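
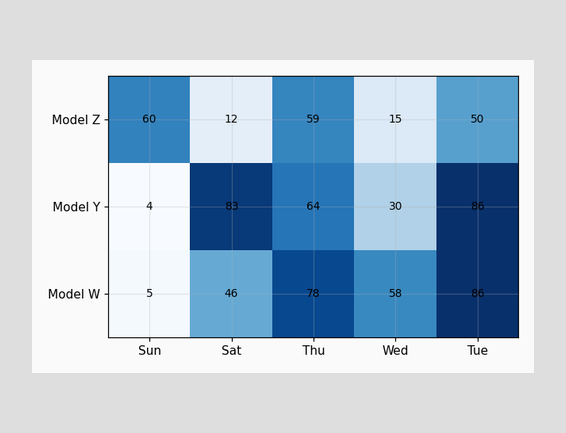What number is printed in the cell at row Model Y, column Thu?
The (Model Y, Thu) cell reads 64.

64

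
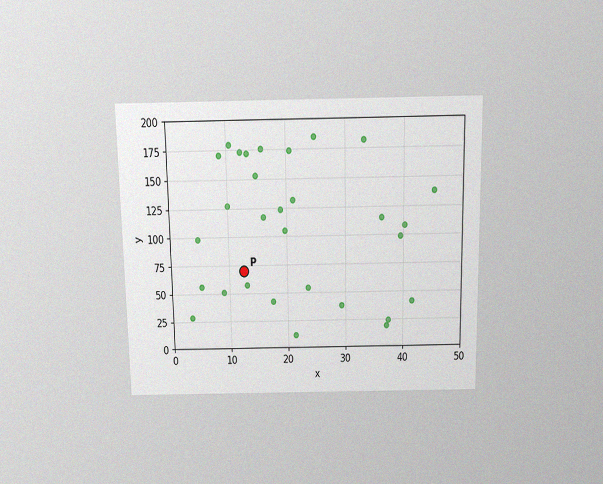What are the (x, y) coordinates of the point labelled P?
The chart is viewed slightly from above, with some photo noise. Following the gridlines from P to each axis, P sits at (12.5, 70).

(12.5, 70)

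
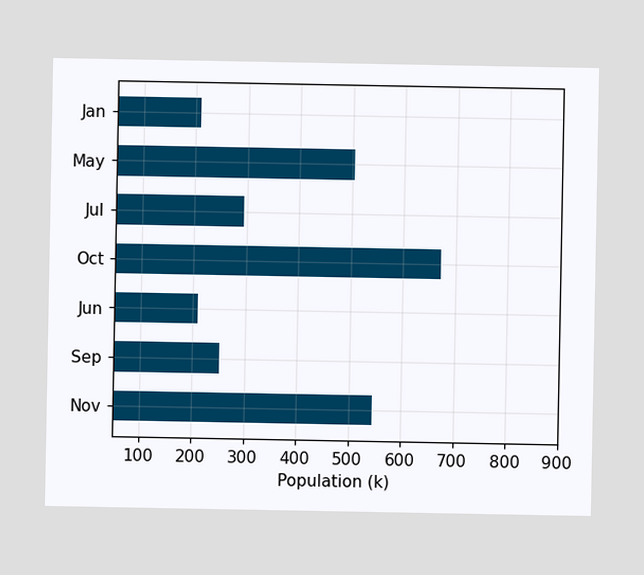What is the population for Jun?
210k

Reading along the chart's x-axis, the Jun bar reaches 210k.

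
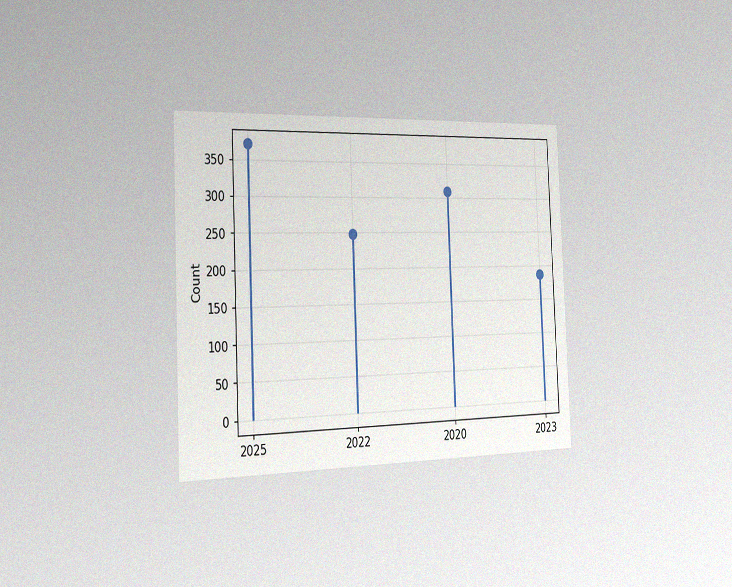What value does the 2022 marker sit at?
The chart is tilted about 2° counter-clockwise and viewed slightly from the left, with some photo noise. The 2022 marker sits at 248.

248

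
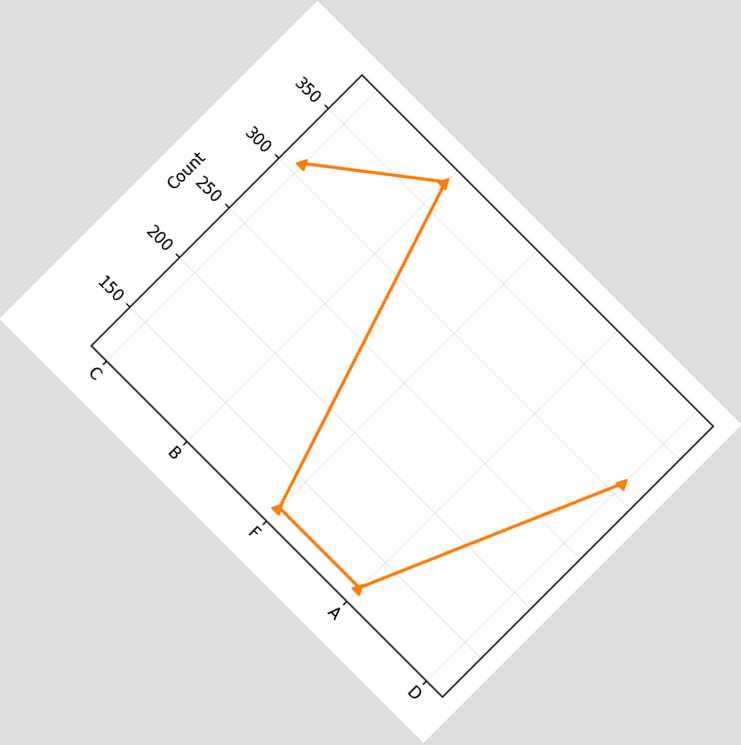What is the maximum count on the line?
The chart is tilted about 45° clockwise. The highest point is at B, and reading across to the y-axis gives 372.

372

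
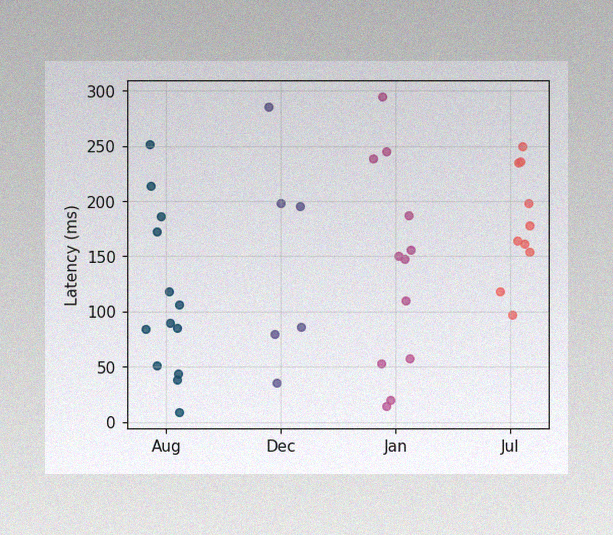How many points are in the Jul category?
The image has some photo noise and uneven lighting. Counting the markers in the Jul column gives 10.

10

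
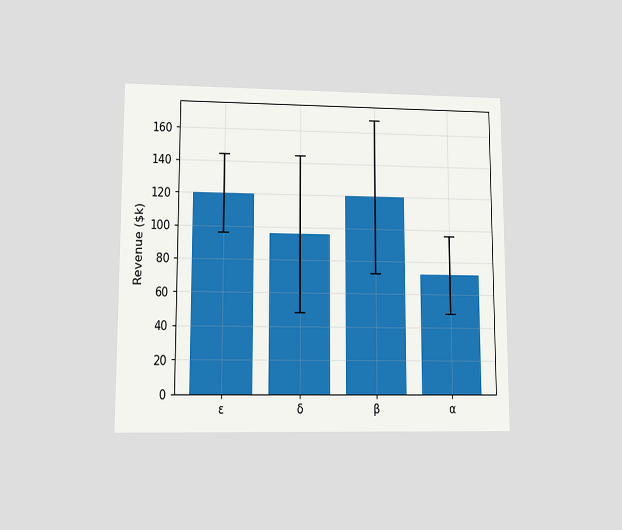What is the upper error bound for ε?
The chart is viewed at a slight angle. The ε bar's upper whisker reaches $144k.

$144k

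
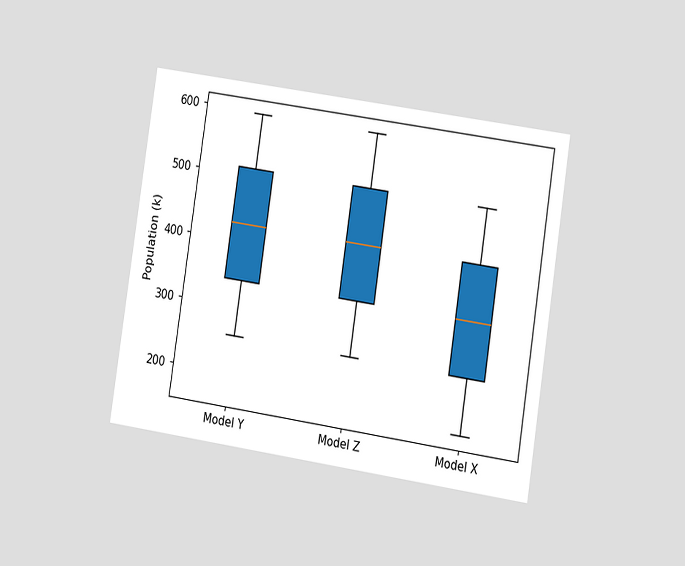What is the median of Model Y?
The chart is tilted about 9° clockwise and viewed slightly from the right. The median line in the Model Y box sits at 425k.

425k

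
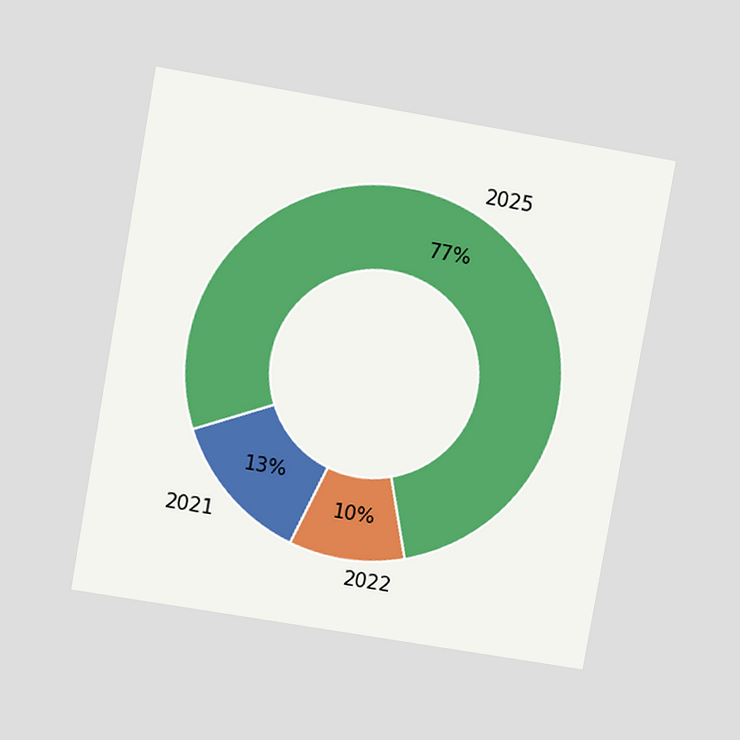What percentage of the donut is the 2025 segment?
77%

The chart is tilted about 10° clockwise and viewed at a slight angle. The 2025 segment takes up 77% of the ring.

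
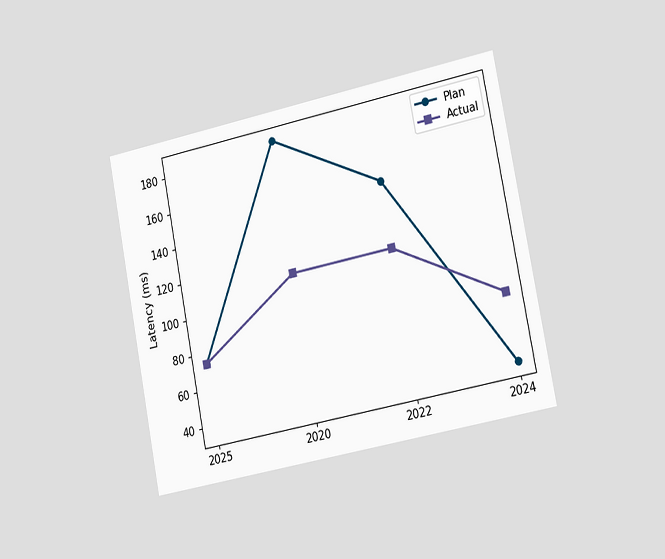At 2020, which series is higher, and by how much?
The chart is tilted about 11° counter-clockwise and viewed slightly from the right. At 2020, Plan sits above the other line by 74ms.

Plan, by 74ms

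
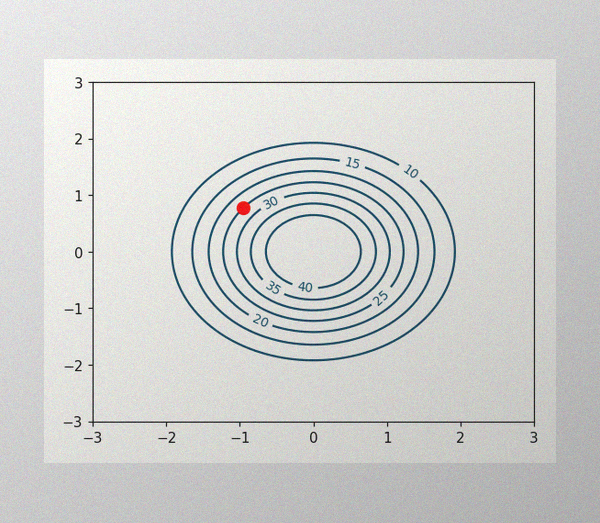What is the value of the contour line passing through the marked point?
25

The image has some photo noise and uneven lighting. The marked point sits on the contour labelled 25.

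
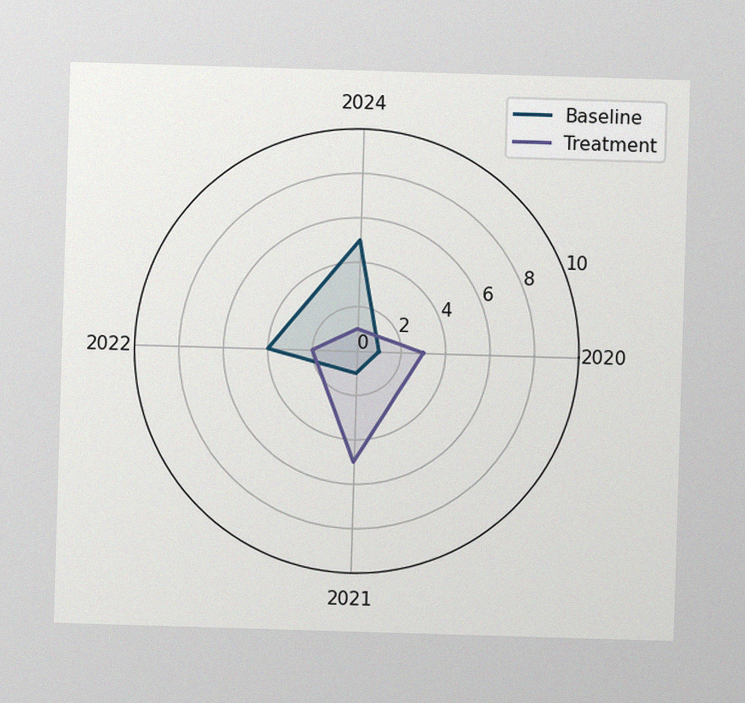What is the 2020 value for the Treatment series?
3

The image has some photo noise and uneven lighting. On the 2020 axis, Treatment reaches 3.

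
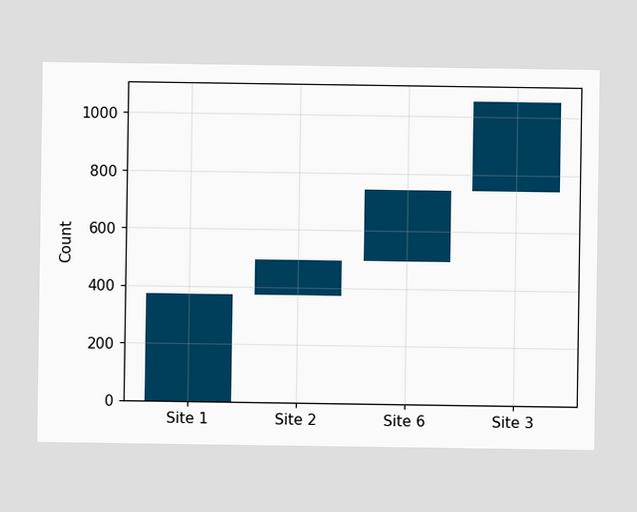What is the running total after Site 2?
After Site 2 the running total reaches 496.

496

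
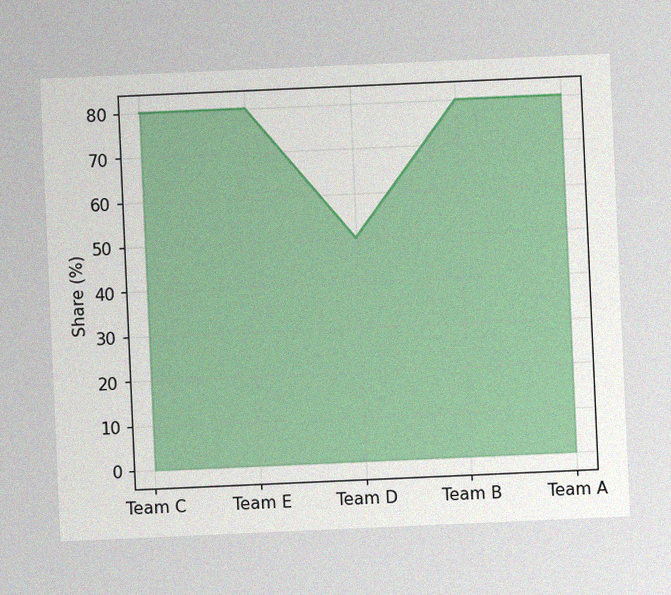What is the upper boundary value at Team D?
50%

The chart is tilted about 3° counter-clockwise, with some photo noise. At Team D the upper boundary is at 50%.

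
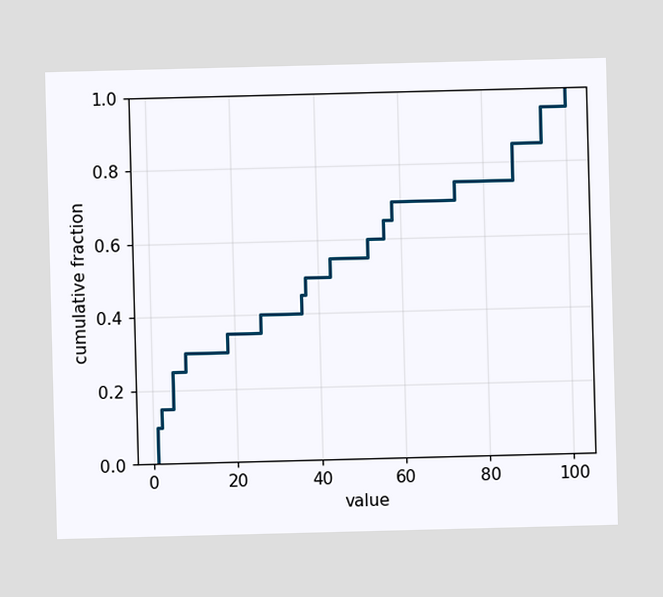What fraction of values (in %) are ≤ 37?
At x=37 the ECDF step is at 50%.

50%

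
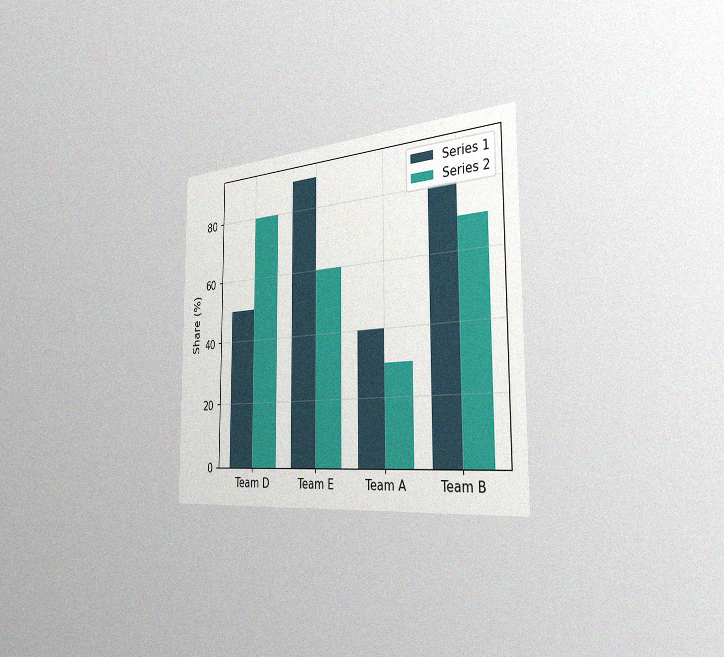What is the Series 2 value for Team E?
60%

The chart is viewed slightly from the right, with some photo noise. The Series 2 bar at Team E reaches 60% on the y-axis.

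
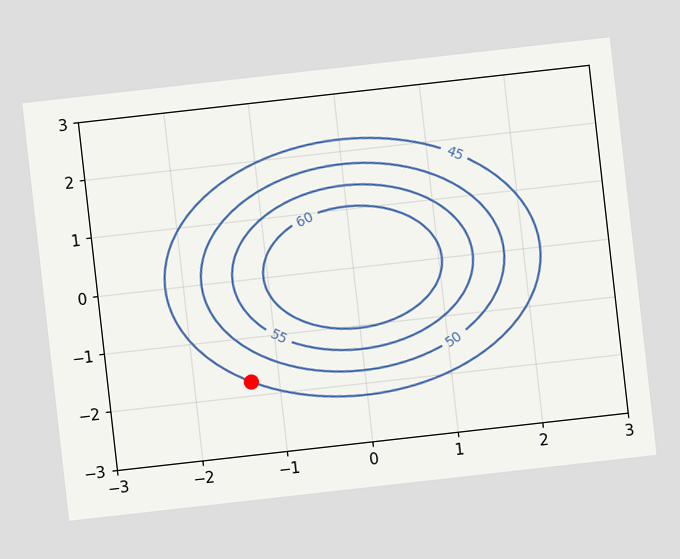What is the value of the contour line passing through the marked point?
45

The chart is tilted about 6° counter-clockwise. The marked point sits on the contour labelled 45.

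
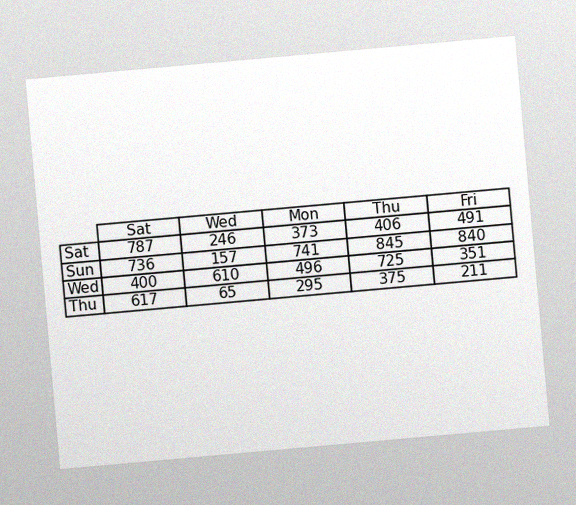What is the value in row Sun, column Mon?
The chart is tilted about 5° counter-clockwise, with some photo noise. The (Sun, Mon) cell reads 741.

741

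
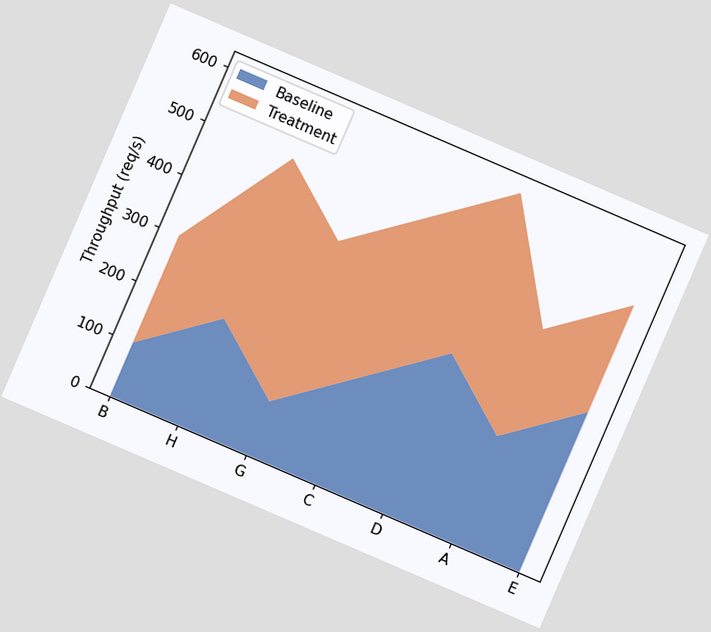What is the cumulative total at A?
400req/s

The chart is tilted about 23° clockwise. The stacked total at A reaches 400req/s.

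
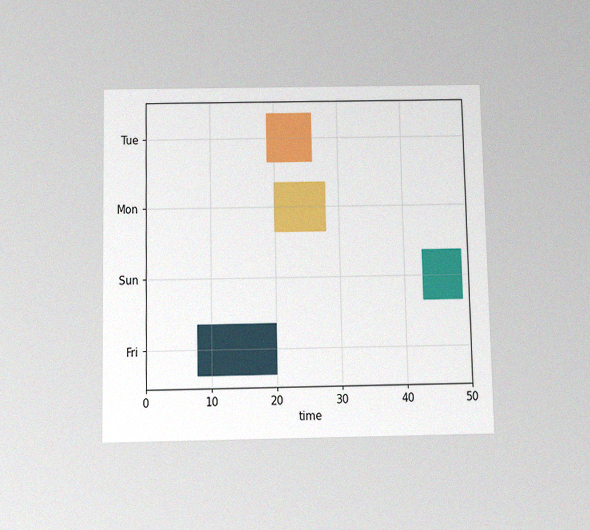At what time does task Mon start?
The chart is viewed slightly from below, with some photo noise. The Mon bar begins at t=20.

20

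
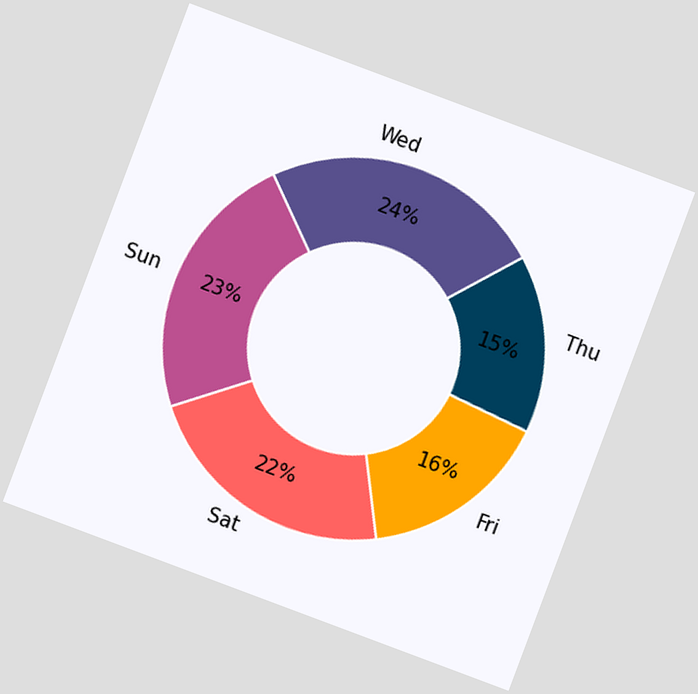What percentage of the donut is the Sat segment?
22%

The chart is tilted about 21° clockwise. The Sat segment takes up 22% of the ring.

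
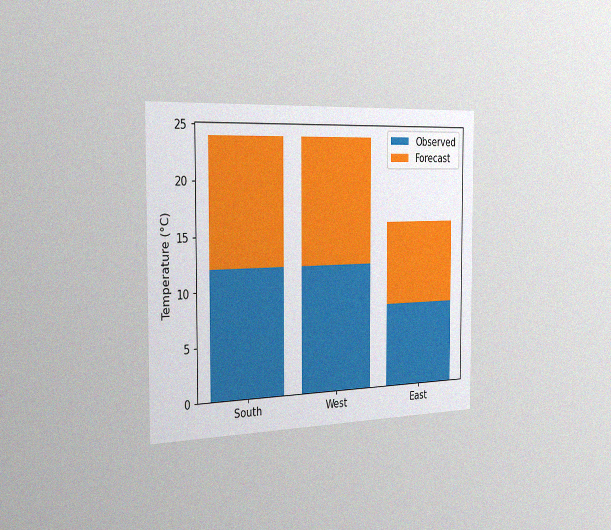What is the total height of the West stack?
24°C

The chart is viewed slightly from the left, with some photo noise. The West stack's top reaches 24°C on the y-axis.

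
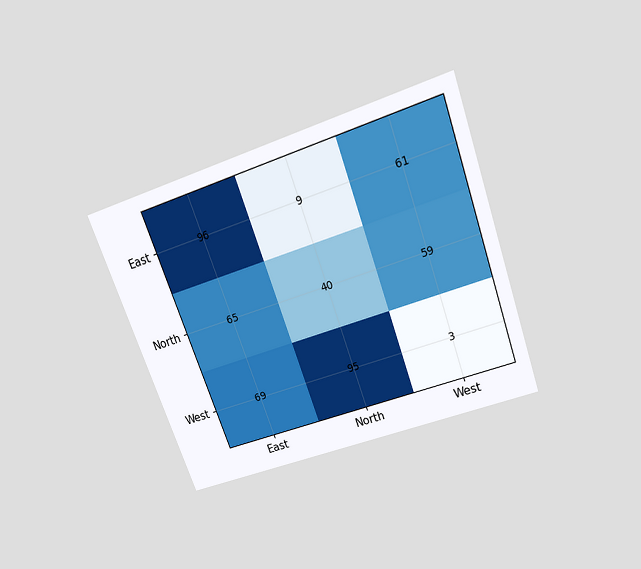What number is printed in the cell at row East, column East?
96

The chart is tilted about 20° counter-clockwise and viewed slightly from above. The (East, East) cell reads 96.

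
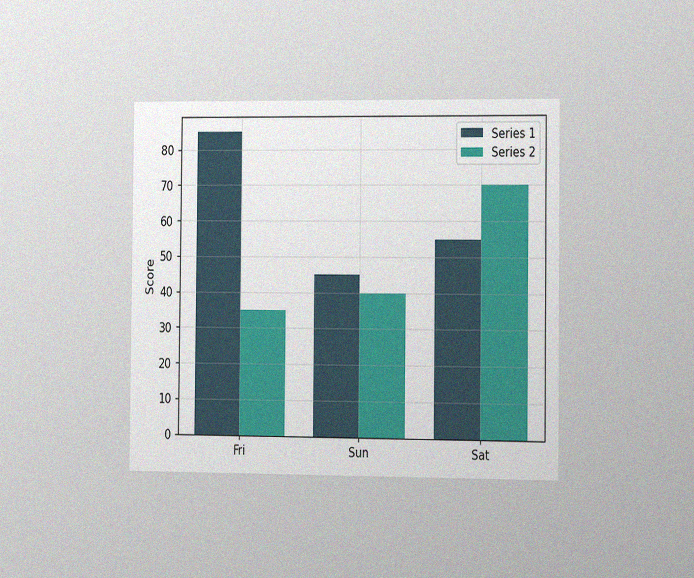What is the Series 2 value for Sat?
The chart is viewed slightly from the right, with some photo noise. The Series 2 bar at Sat reaches 70 on the y-axis.

70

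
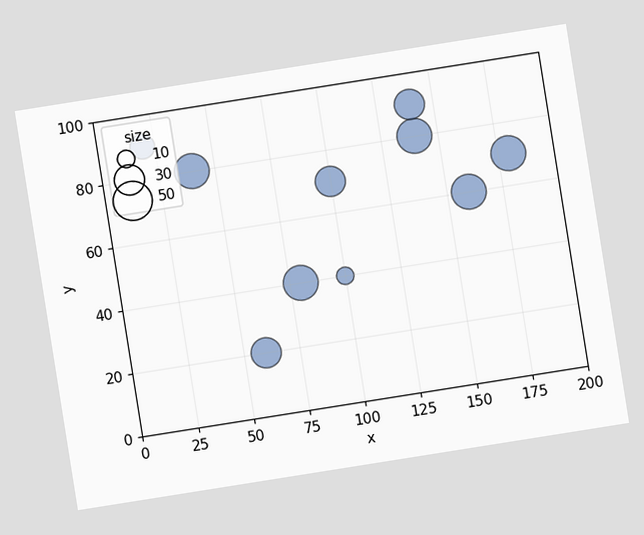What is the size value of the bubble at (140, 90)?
30

The chart is tilted about 9° counter-clockwise. Matching the bubble at (140, 90) against the size legend gives 30.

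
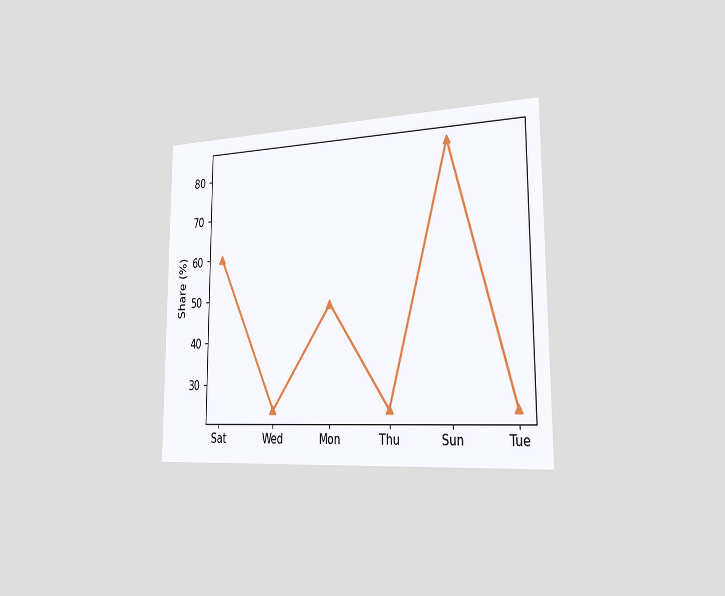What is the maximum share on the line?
84%

The chart is viewed slightly from the right. The highest point is at Sun, and reading across to the y-axis gives 84%.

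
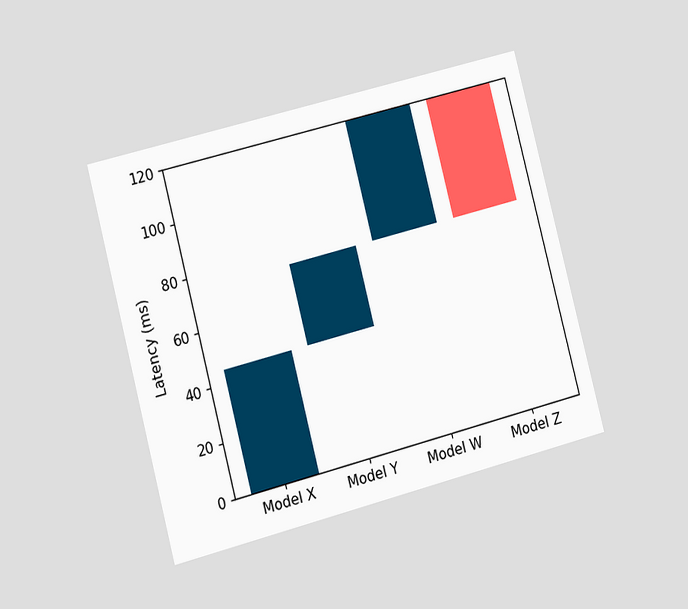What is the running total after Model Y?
75ms

The chart is tilted about 14° counter-clockwise and viewed at a slight angle. After Model Y the running total reaches 75ms.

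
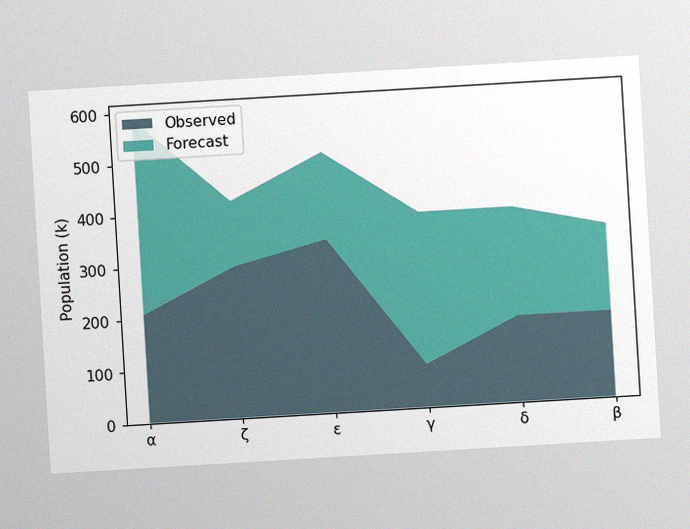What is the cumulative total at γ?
The chart is tilted about 3° counter-clockwise, with some photo noise. The stacked total at γ reaches 378k.

378k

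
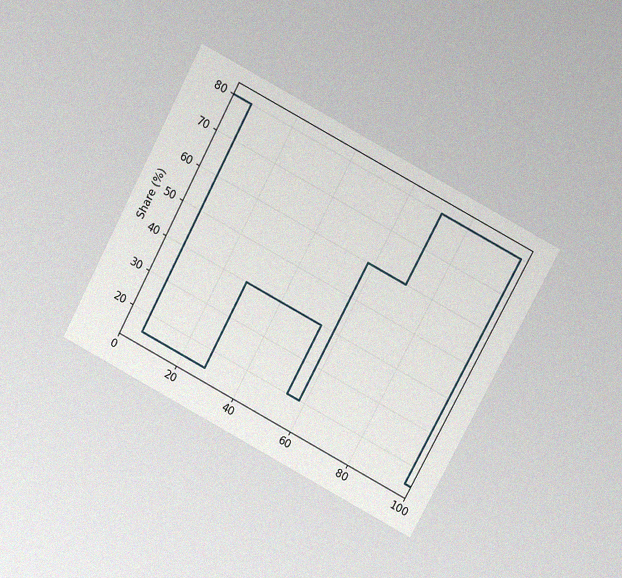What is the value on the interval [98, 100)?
15%

The chart is tilted about 28° clockwise and viewed at a slight angle, with some photo noise. On [98, 100) the step sits at 15%.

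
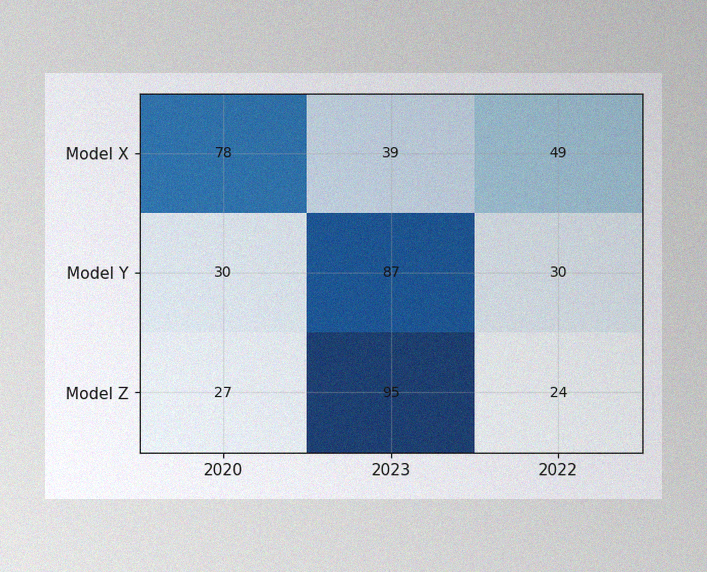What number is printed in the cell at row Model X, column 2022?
The image has some photo noise and uneven lighting. The (Model X, 2022) cell reads 49.

49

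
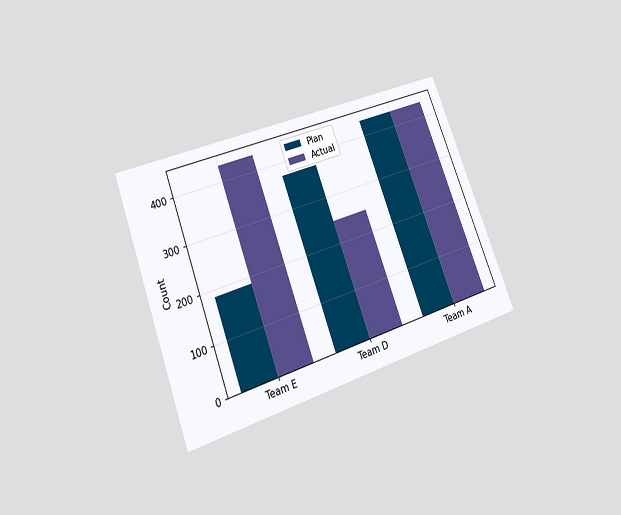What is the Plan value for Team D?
The chart is tilted about 21° counter-clockwise and viewed at a slight angle. The Plan bar at Team D reaches 372 on the y-axis.

372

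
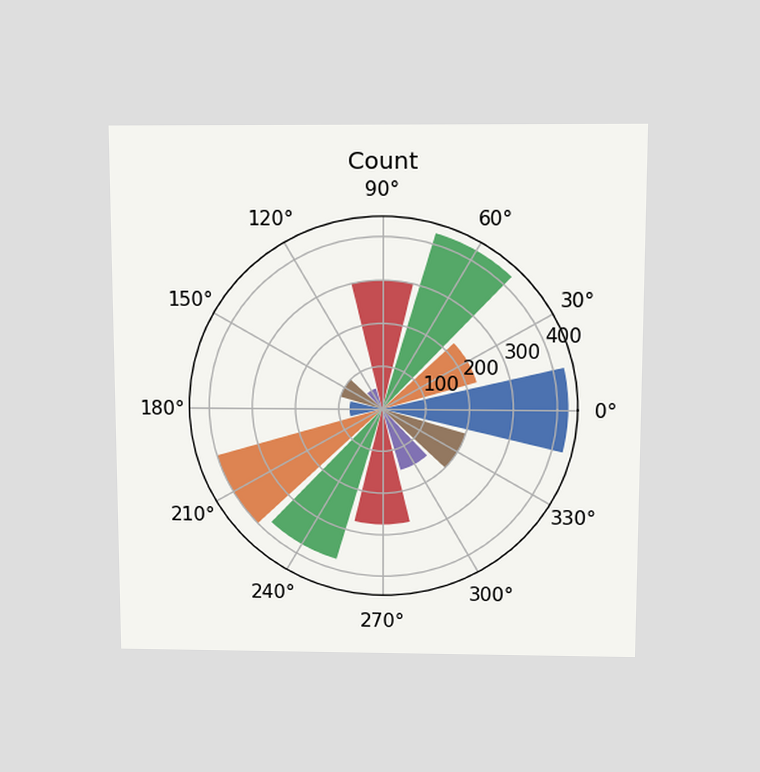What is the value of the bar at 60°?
425

The chart is viewed slightly from above. The bar at 60° reaches 425 on the radial axis.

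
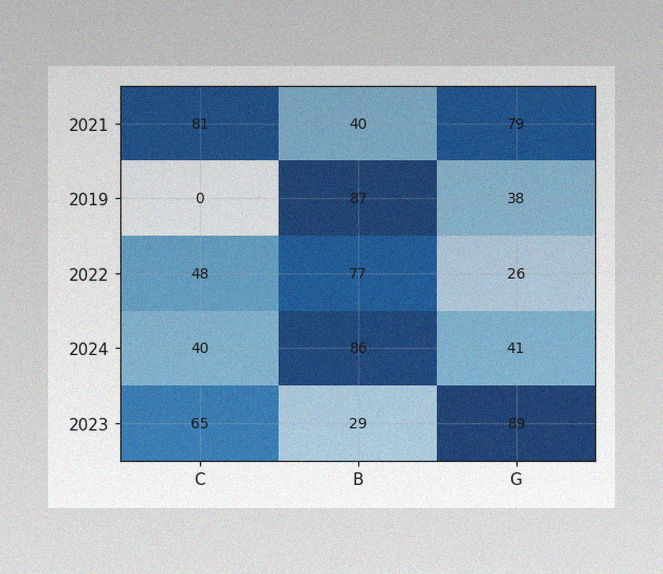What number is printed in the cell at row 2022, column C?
48

The image has some photo noise and uneven lighting. The (2022, C) cell reads 48.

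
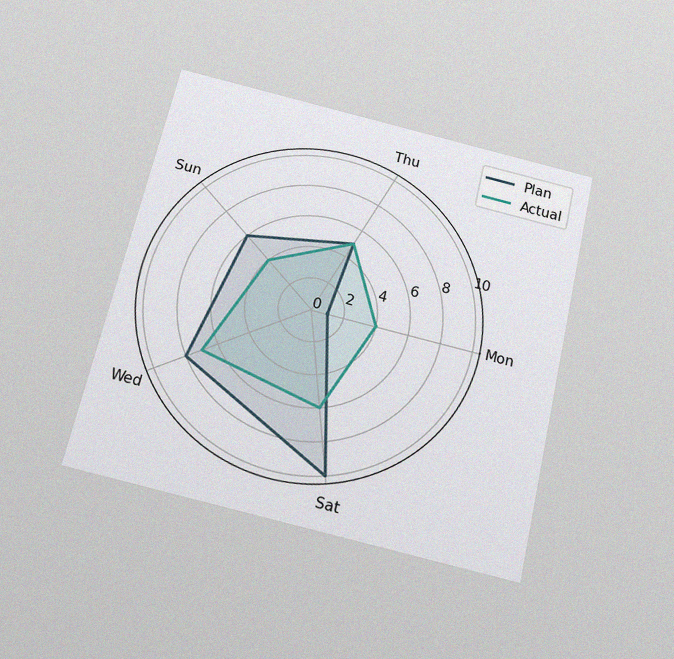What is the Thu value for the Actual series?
5

The chart is tilted about 13° clockwise and viewed slightly from below, with some photo noise. On the Thu axis, Actual reaches 5.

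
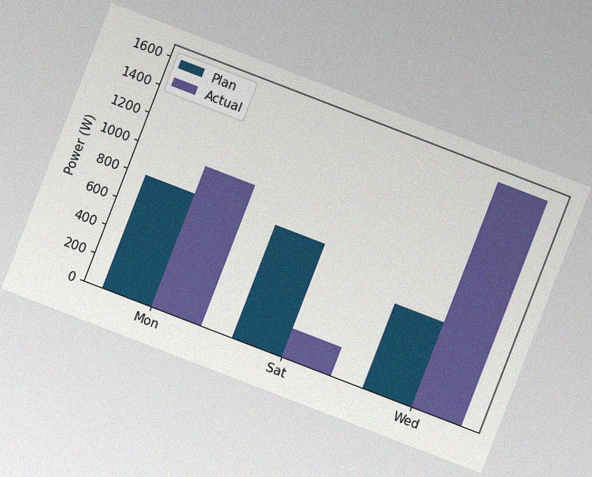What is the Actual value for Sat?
200W

The chart is tilted about 21° clockwise, with some photo noise. The Actual bar at Sat reaches 200W on the y-axis.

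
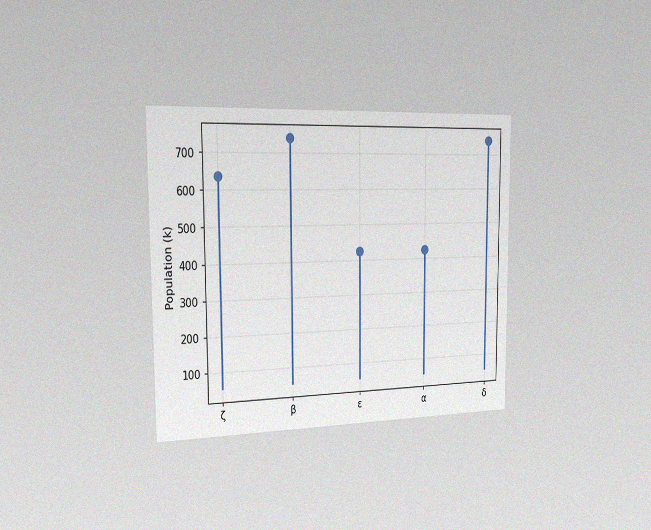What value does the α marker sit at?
424k

The chart is viewed slightly from the left, with some photo noise. The α marker sits at 424k.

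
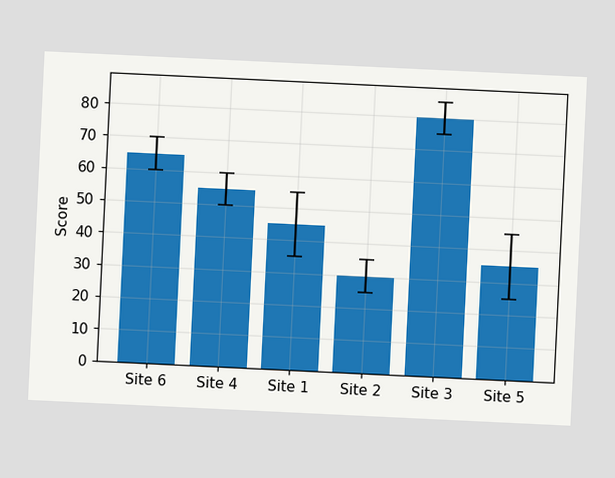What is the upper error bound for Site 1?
The chart is tilted about 3° clockwise. The Site 1 bar's upper whisker reaches 55.

55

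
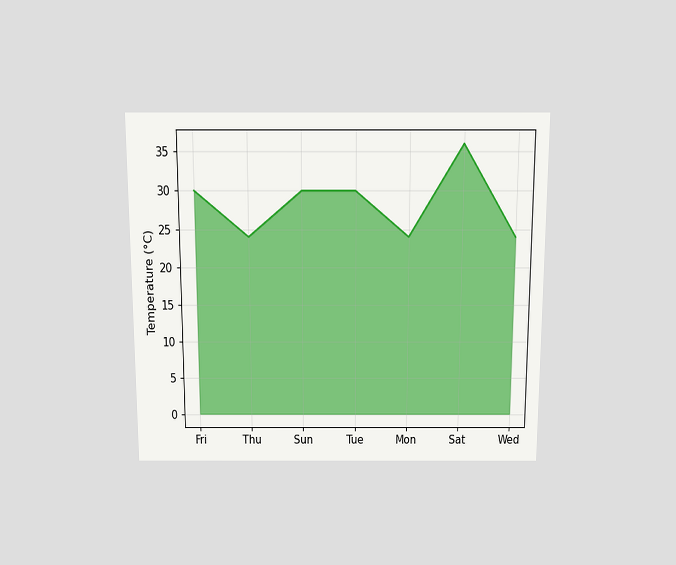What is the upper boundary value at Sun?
The chart is viewed slightly from above. At Sun the upper boundary is at 30°C.

30°C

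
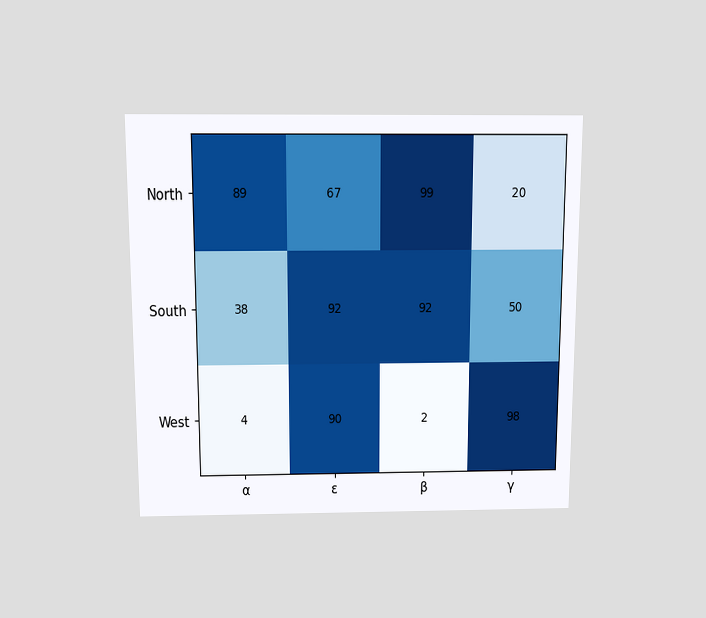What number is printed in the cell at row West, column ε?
90

The chart is viewed slightly from above. The (West, ε) cell reads 90.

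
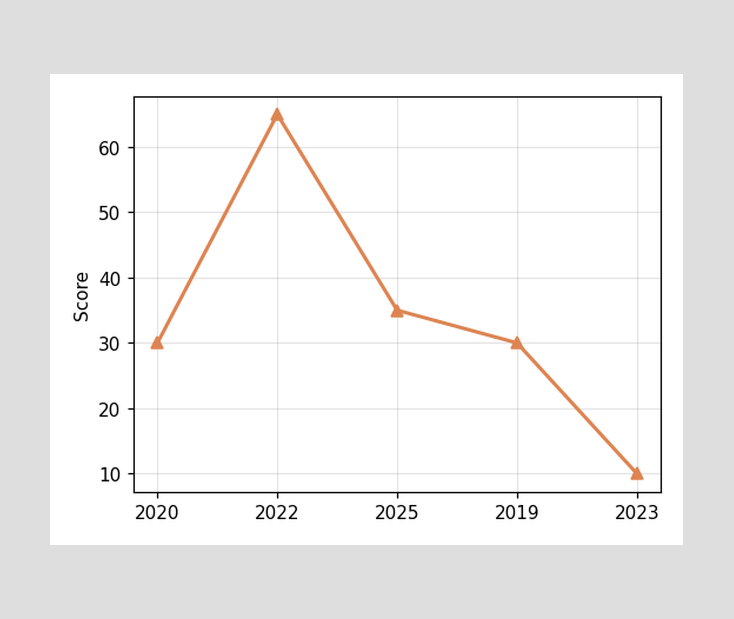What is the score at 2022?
At 2022, the line is at 65.

65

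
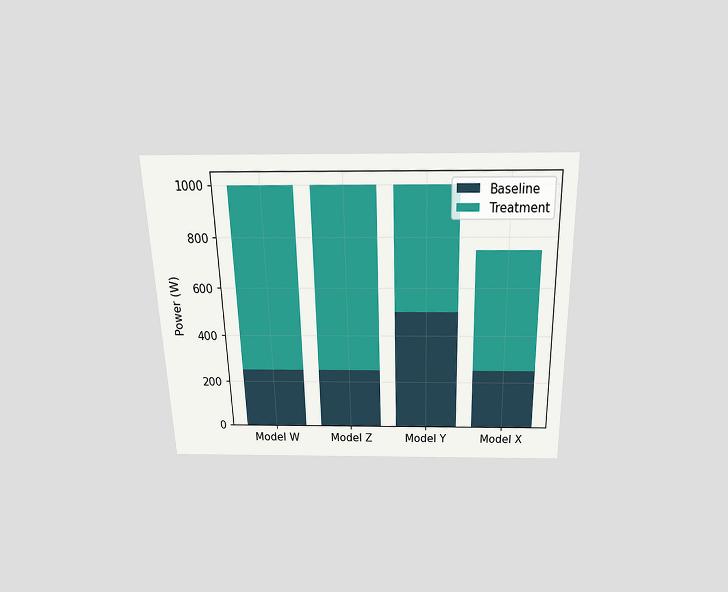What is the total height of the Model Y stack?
1000W

The chart is viewed slightly from above. The Model Y stack's top reaches 1000W on the y-axis.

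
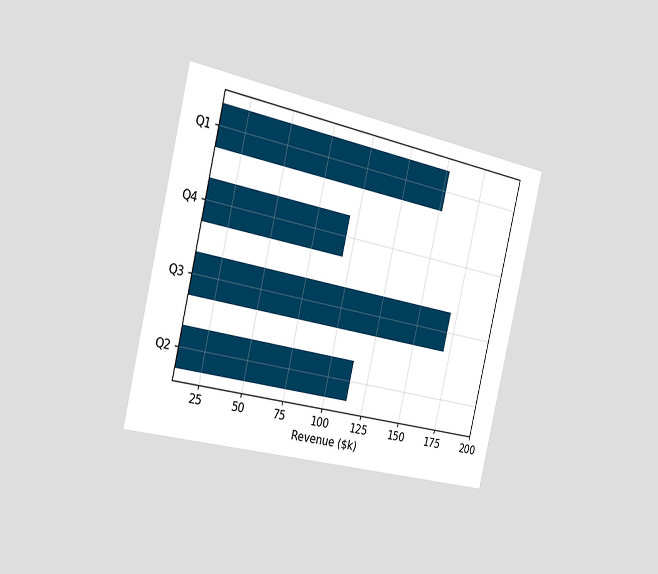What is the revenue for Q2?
$114k

The chart is tilted about 13° clockwise and viewed slightly from the left. Reading along the chart's x-axis, the Q2 bar reaches $114k.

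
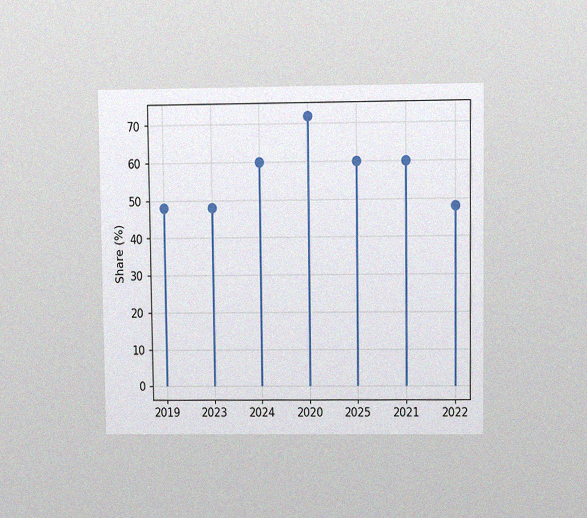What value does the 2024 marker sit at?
60%

The chart is viewed at a slight angle, with some photo noise. The 2024 marker sits at 60%.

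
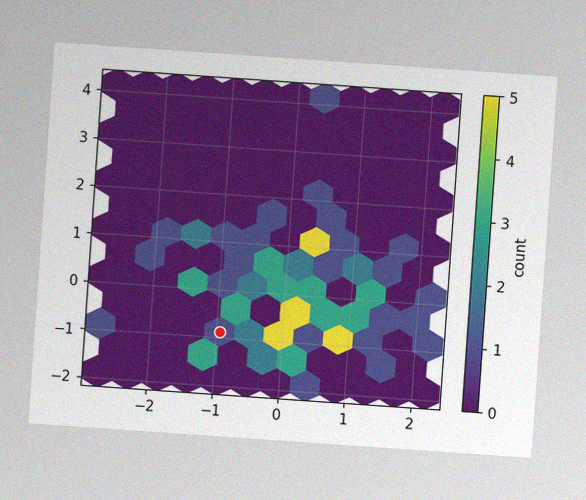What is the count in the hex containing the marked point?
1

The chart is tilted about 4° clockwise, with some photo noise. The marked hex reads 1 on the colorbar.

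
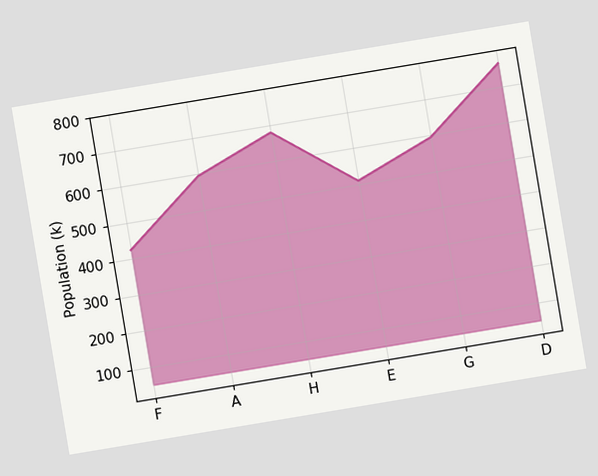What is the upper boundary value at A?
The chart is tilted about 9° counter-clockwise. At A the upper boundary is at 595k.

595k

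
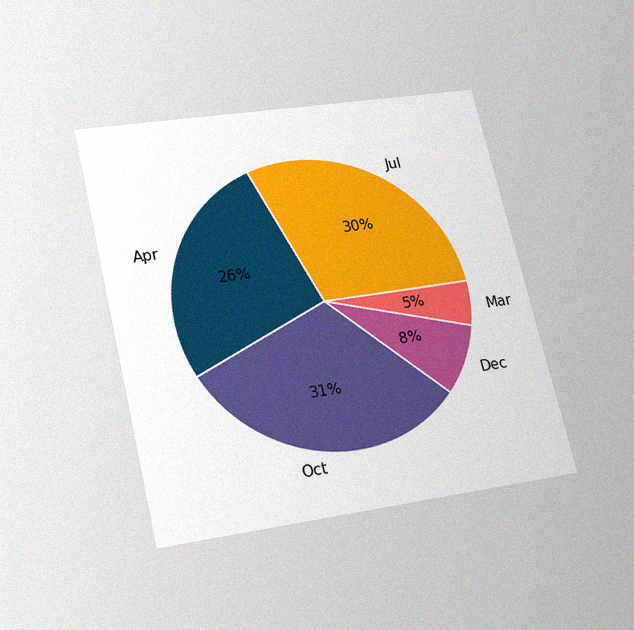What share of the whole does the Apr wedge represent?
26%

The chart is tilted about 13° counter-clockwise and viewed slightly from below, with some photo noise. The Apr slice takes up 26% of the pie.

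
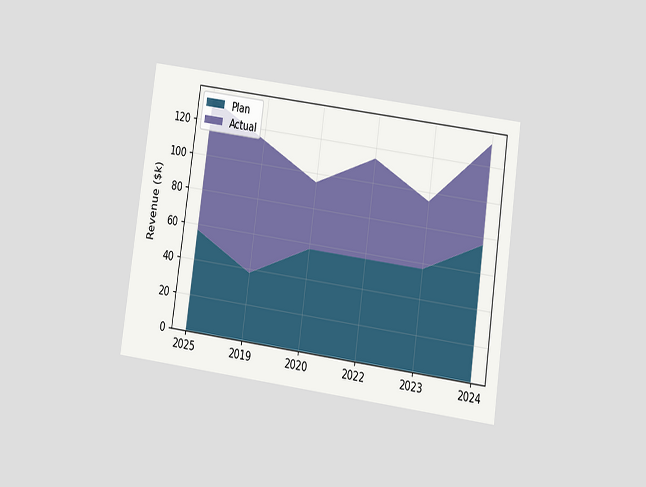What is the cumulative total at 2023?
$95k

The chart is tilted about 8° clockwise and viewed slightly from below. The stacked total at 2023 reaches $95k.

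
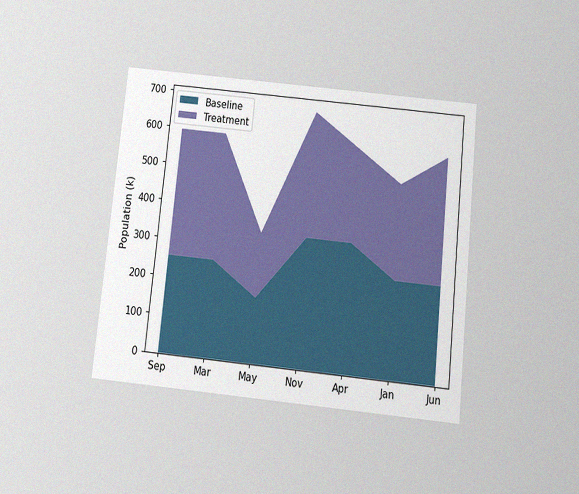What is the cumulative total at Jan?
The chart is tilted about 6° clockwise and viewed slightly from below, with some photo noise. The stacked total at Jan reaches 510k.

510k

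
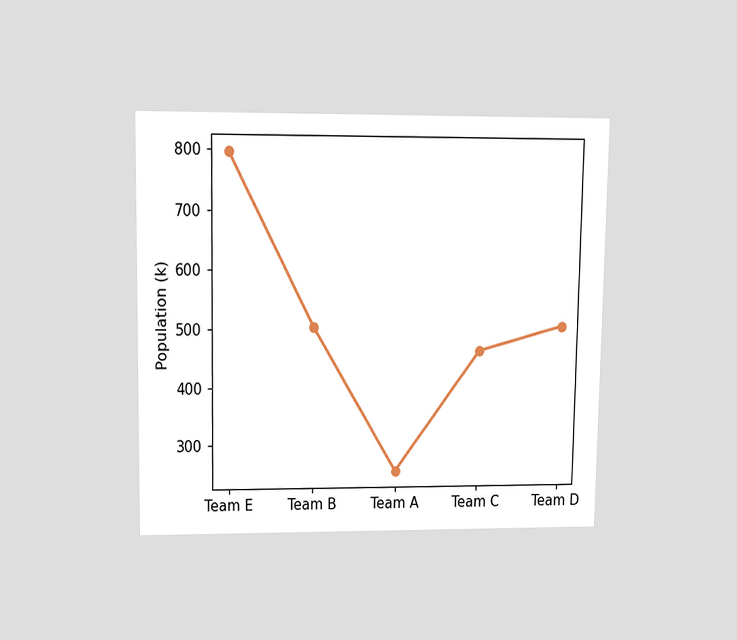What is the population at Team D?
The chart is viewed slightly from above. At Team D, the line is at 504k.

504k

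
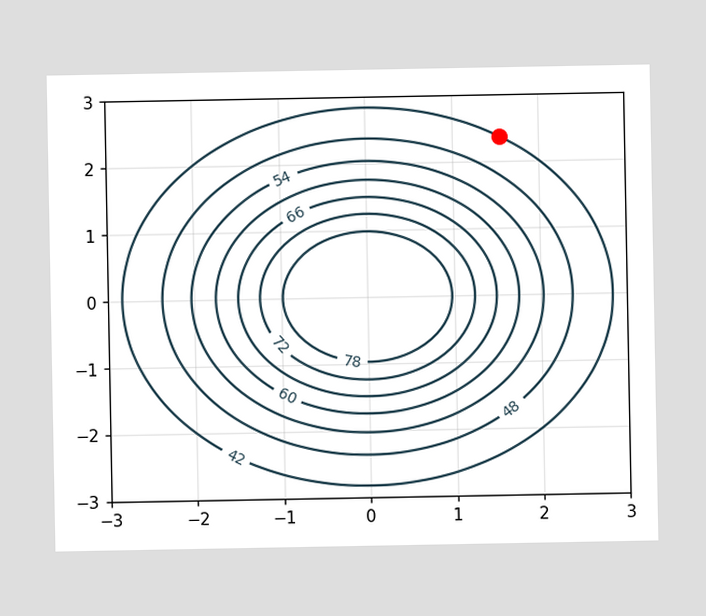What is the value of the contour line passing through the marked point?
42

The marked point sits on the contour labelled 42.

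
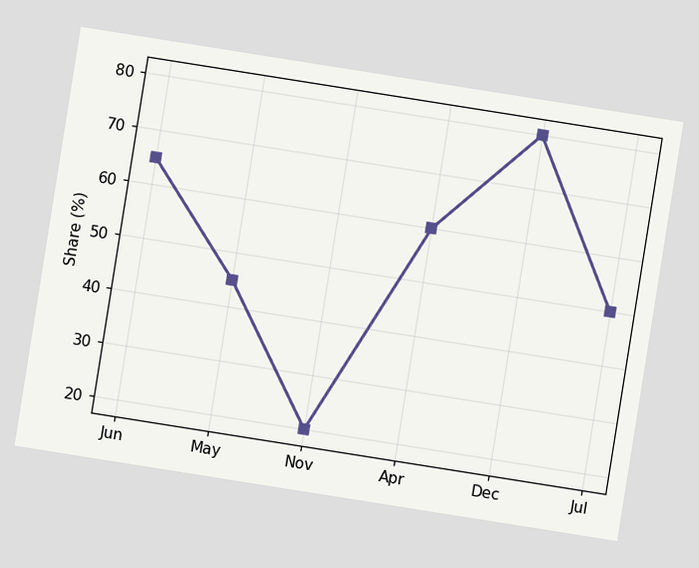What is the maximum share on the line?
80%

The chart is tilted about 9° clockwise. The highest point is at Dec, and reading across to the y-axis gives 80%.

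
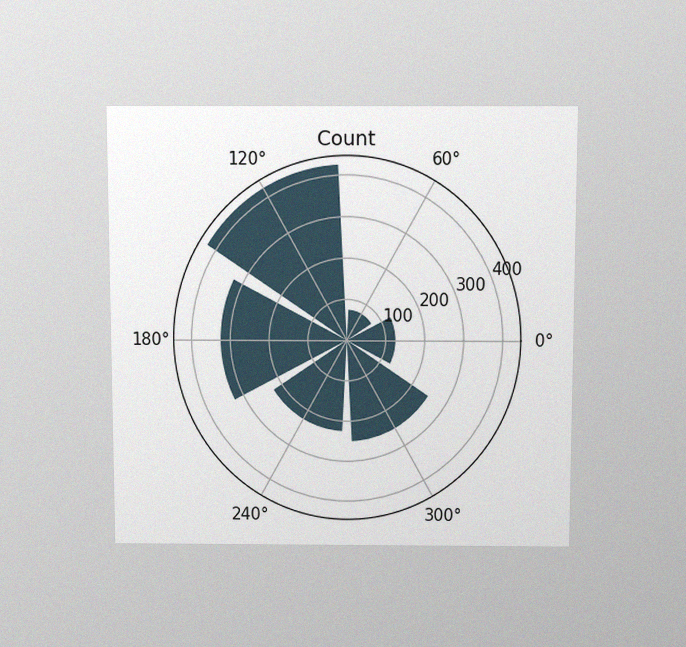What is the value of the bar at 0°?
125

The chart is viewed slightly from above, with some photo noise. The bar at 0° reaches 125 on the radial axis.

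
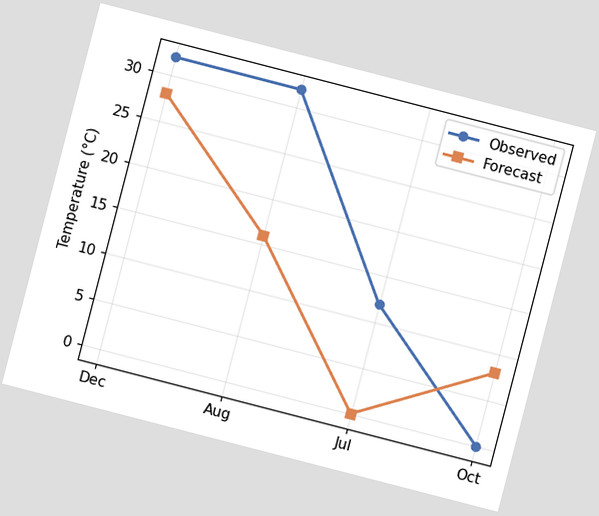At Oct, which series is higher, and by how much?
Forecast, by 8°C

The chart is tilted about 15° clockwise. At Oct, Forecast sits above the other line by 8°C.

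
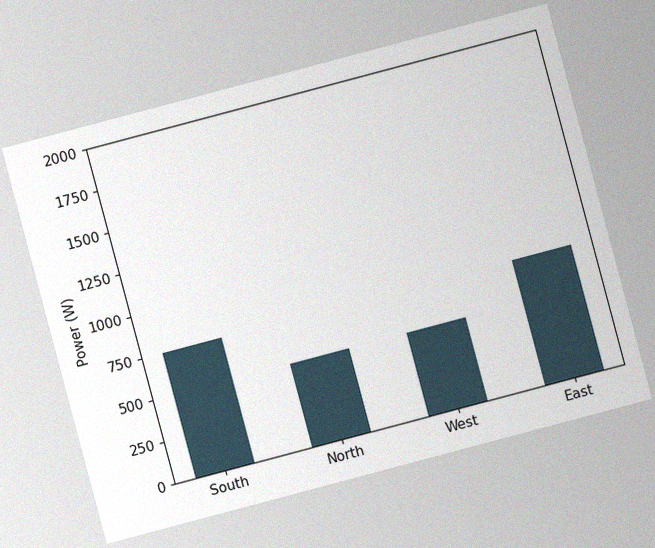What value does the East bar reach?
The chart is tilted about 15° counter-clockwise, with some photo noise. Reading along the chart's y-axis, the East bar reaches 750W.

750W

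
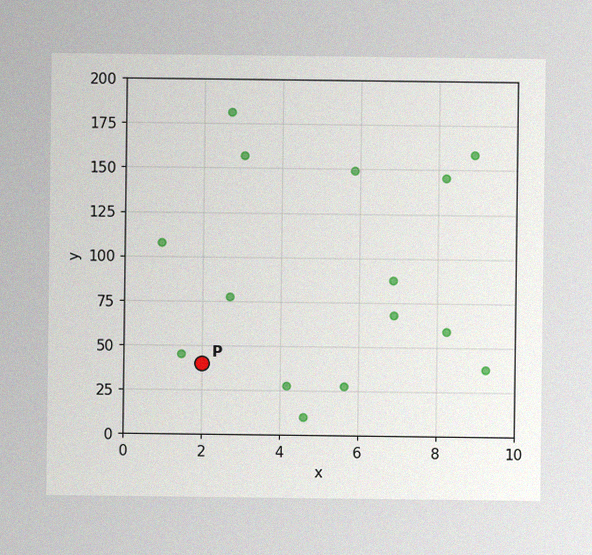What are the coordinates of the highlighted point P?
(2, 40)

The image has some photo noise and uneven lighting. Following the gridlines from P to each axis, P sits at (2, 40).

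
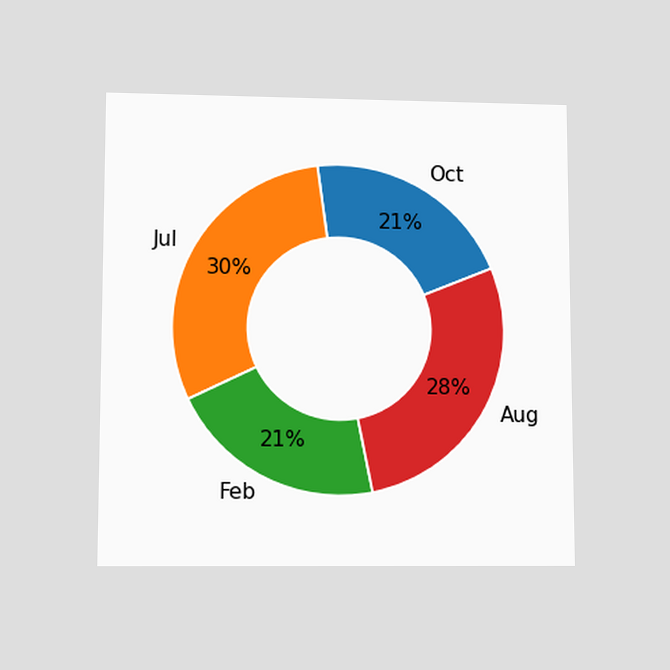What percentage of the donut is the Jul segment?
The chart is viewed at a slight angle. The Jul segment takes up 30% of the ring.

30%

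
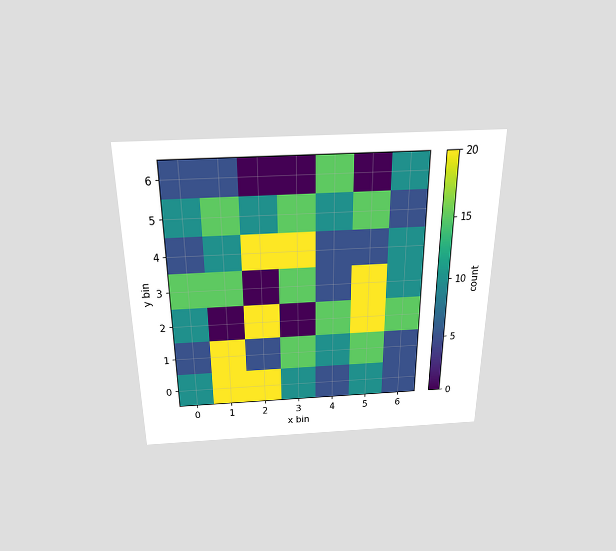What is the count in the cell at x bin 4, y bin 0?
5

The chart is viewed slightly from above. Matching the cell (4, 0) against the colorbar gives 5.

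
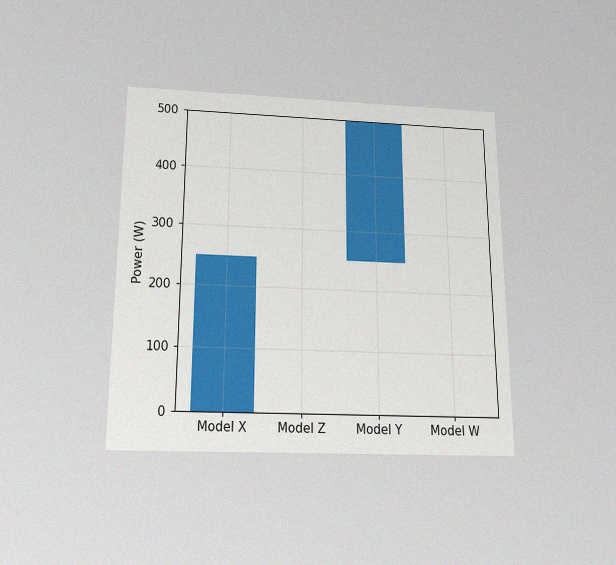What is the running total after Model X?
The chart is viewed slightly from below, with some photo noise. After Model X the running total reaches 250W.

250W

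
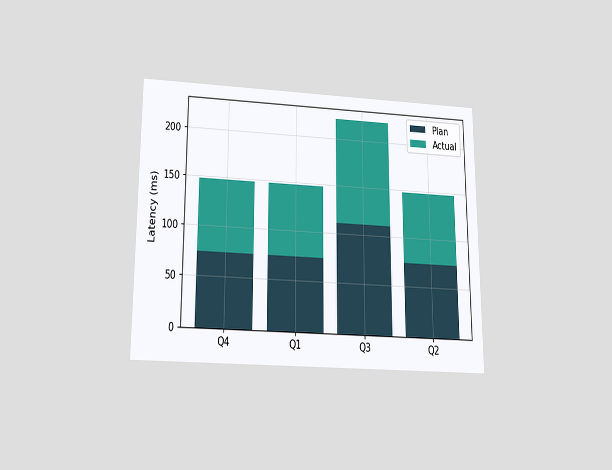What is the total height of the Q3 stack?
The chart is viewed slightly from below. The Q3 stack's top reaches 222ms on the y-axis.

222ms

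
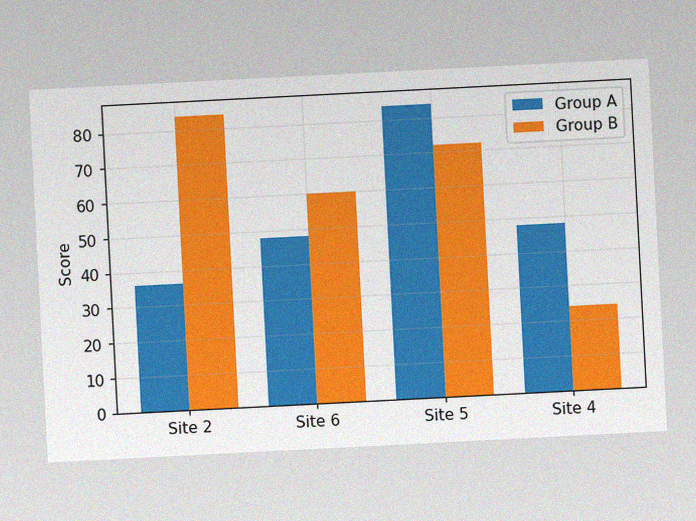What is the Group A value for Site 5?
84

The chart is tilted about 3° counter-clockwise, with some photo noise. The Group A bar at Site 5 reaches 84 on the y-axis.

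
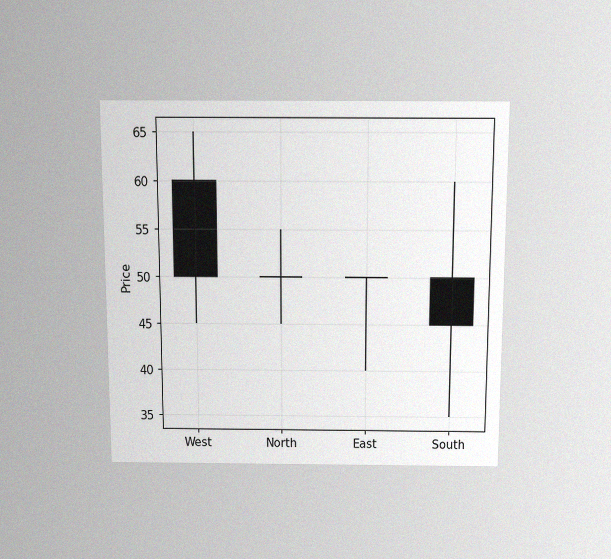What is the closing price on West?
The chart is viewed slightly from above, with some photo noise. The West candle closes at 50.

50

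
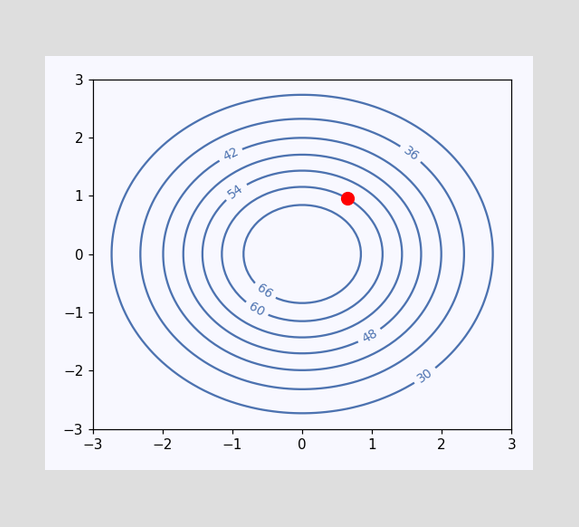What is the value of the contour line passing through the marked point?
60

The marked point sits on the contour labelled 60.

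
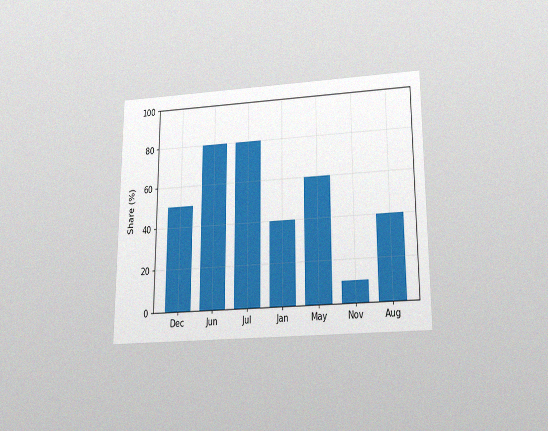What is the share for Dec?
50%

The chart is viewed slightly from below, with some photo noise. Reading along the chart's y-axis, the Dec bar reaches 50%.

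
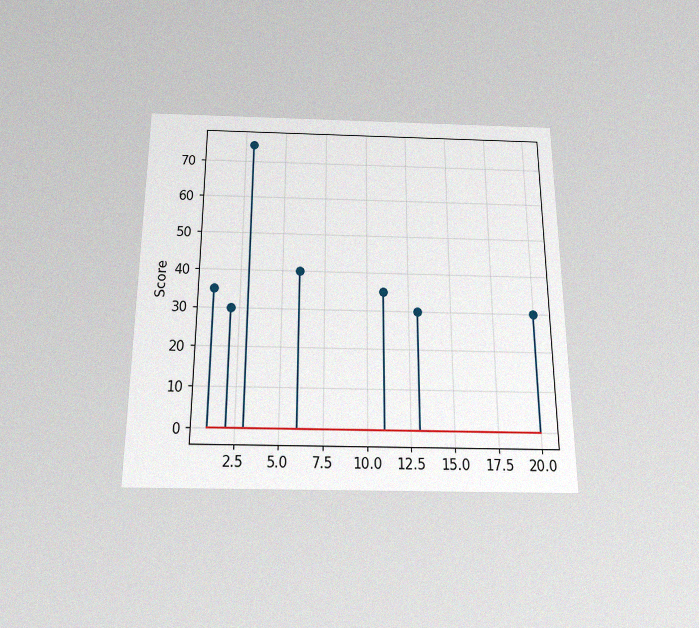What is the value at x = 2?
30

The chart is viewed slightly from below, with some photo noise. The stem at x=2 reaches 30.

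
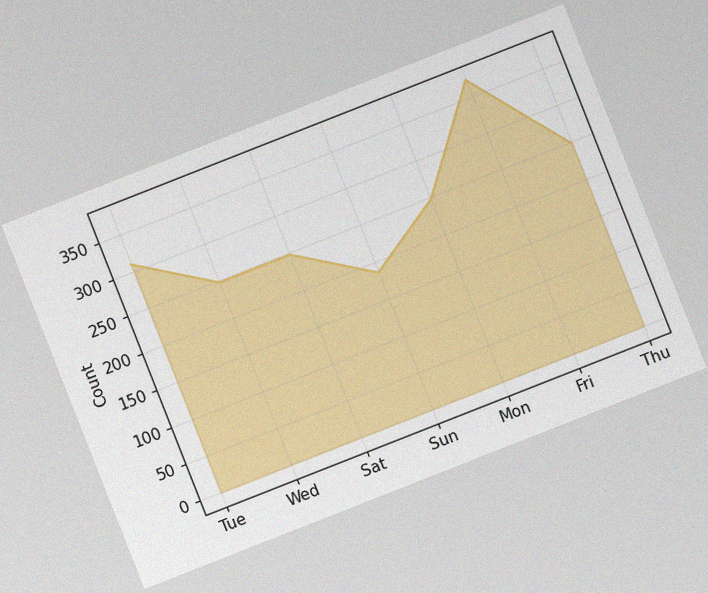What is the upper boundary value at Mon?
248

The chart is tilted about 21° counter-clockwise, with some photo noise. At Mon the upper boundary is at 248.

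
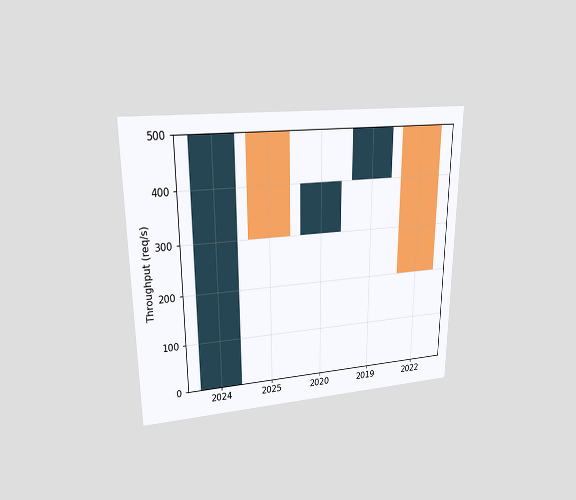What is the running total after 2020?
The chart is viewed at a slight angle. After 2020 the running total reaches 400req/s.

400req/s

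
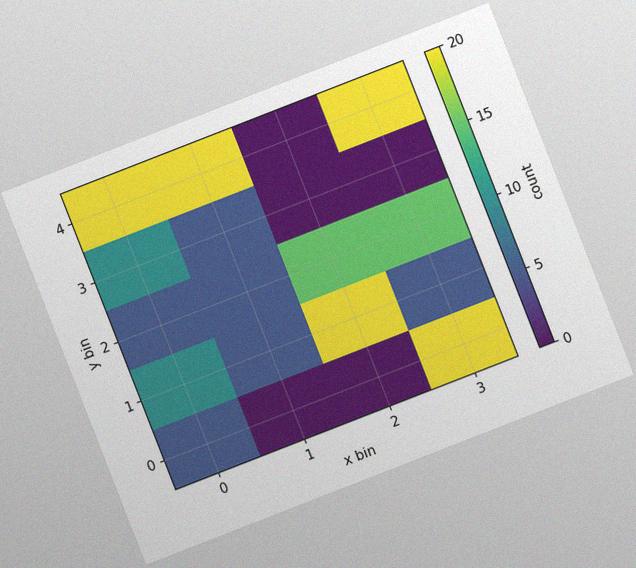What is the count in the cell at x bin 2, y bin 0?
0

The chart is tilted about 21° counter-clockwise, with some photo noise. Matching the cell (2, 0) against the colorbar gives 0.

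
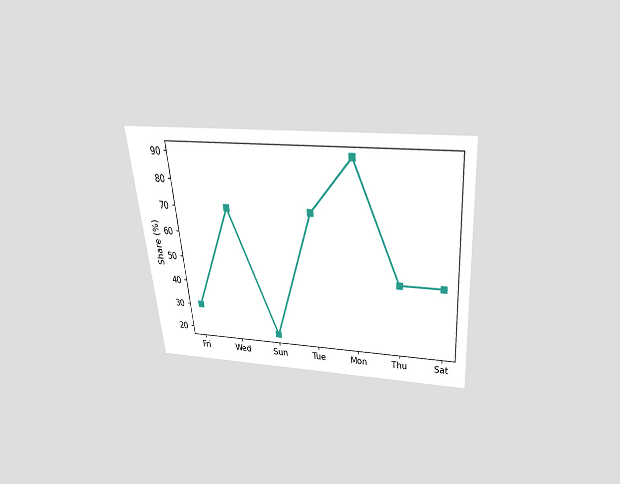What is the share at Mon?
90%

The chart is tilted about 5° counter-clockwise and viewed slightly from above. At Mon, the line is at 90%.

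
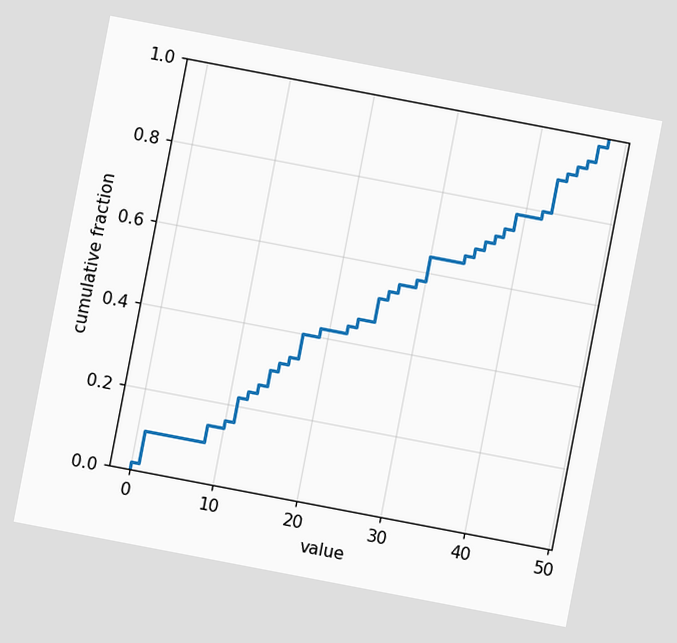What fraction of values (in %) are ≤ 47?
The chart is tilted about 11° clockwise. At x=47 the ECDF step is at 98%.

98%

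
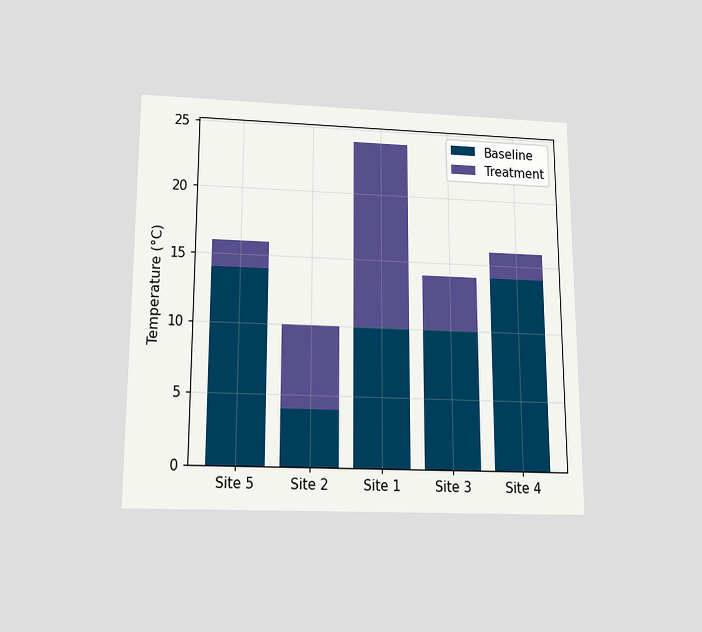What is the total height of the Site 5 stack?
The chart is viewed slightly from below. The Site 5 stack's top reaches 16°C on the y-axis.

16°C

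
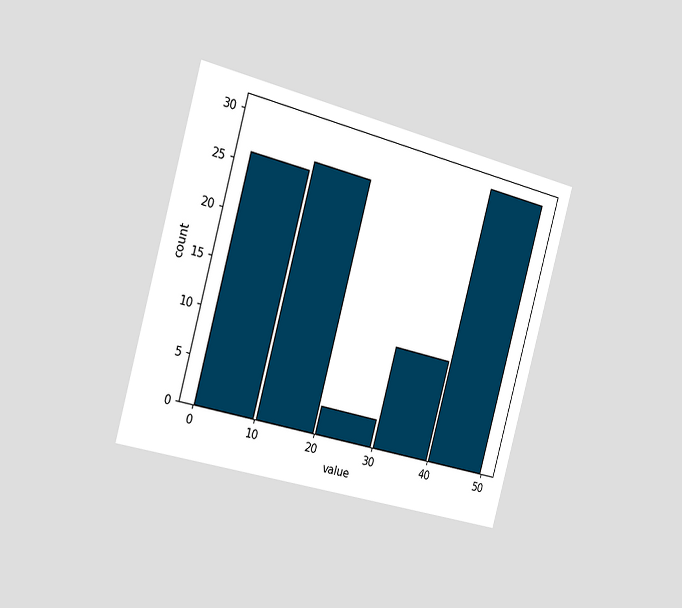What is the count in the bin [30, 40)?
11

The chart is tilted about 15° clockwise and viewed slightly from the left. The [30, 40) bin has height 11.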